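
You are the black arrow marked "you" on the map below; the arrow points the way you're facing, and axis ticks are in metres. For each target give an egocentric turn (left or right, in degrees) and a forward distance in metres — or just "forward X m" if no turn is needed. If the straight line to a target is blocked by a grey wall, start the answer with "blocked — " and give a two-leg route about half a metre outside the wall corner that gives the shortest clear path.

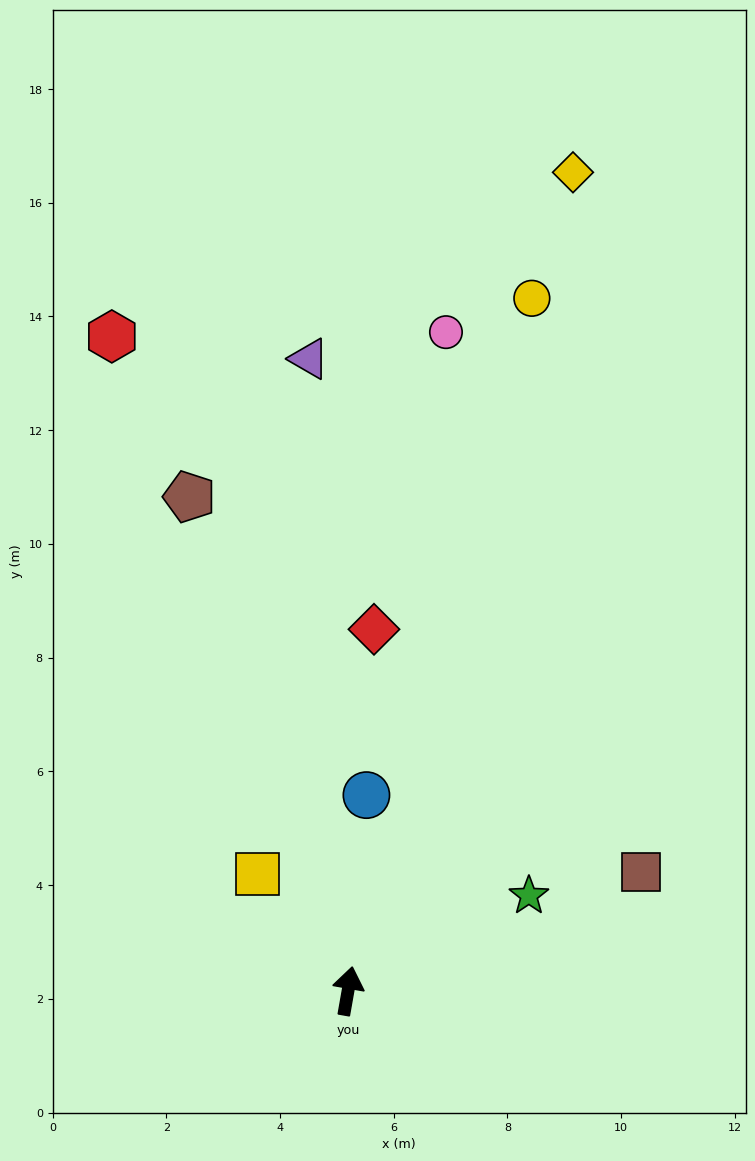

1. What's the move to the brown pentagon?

turn left 28°, forward 9.1 m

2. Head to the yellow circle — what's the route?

turn right 5°, forward 12.6 m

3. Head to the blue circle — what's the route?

turn left 5°, forward 3.5 m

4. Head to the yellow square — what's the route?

turn left 48°, forward 2.6 m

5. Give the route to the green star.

turn right 52°, forward 3.6 m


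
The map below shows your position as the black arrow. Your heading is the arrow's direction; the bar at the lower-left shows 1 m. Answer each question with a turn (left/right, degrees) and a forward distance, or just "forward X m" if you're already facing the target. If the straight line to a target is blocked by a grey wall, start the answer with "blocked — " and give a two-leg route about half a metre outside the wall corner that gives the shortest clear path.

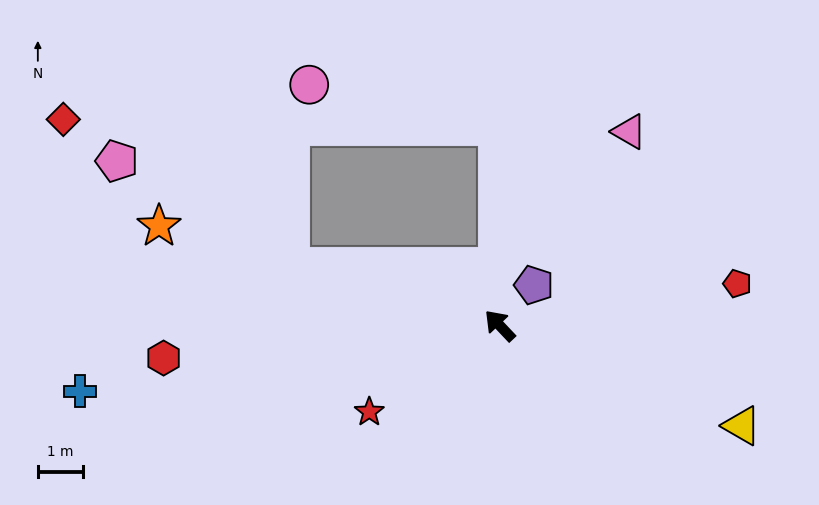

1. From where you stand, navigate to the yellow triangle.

turn right 156°, forward 5.8 m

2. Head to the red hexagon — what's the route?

turn left 52°, forward 7.5 m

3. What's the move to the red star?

turn left 80°, forward 3.5 m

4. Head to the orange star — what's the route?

turn left 30°, forward 7.9 m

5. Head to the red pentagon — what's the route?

turn right 123°, forward 5.4 m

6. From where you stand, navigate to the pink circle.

blocked — turn right 43°, forward 4.4 m, then turn left 77°, forward 4.3 m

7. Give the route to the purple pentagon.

turn right 84°, forward 1.2 m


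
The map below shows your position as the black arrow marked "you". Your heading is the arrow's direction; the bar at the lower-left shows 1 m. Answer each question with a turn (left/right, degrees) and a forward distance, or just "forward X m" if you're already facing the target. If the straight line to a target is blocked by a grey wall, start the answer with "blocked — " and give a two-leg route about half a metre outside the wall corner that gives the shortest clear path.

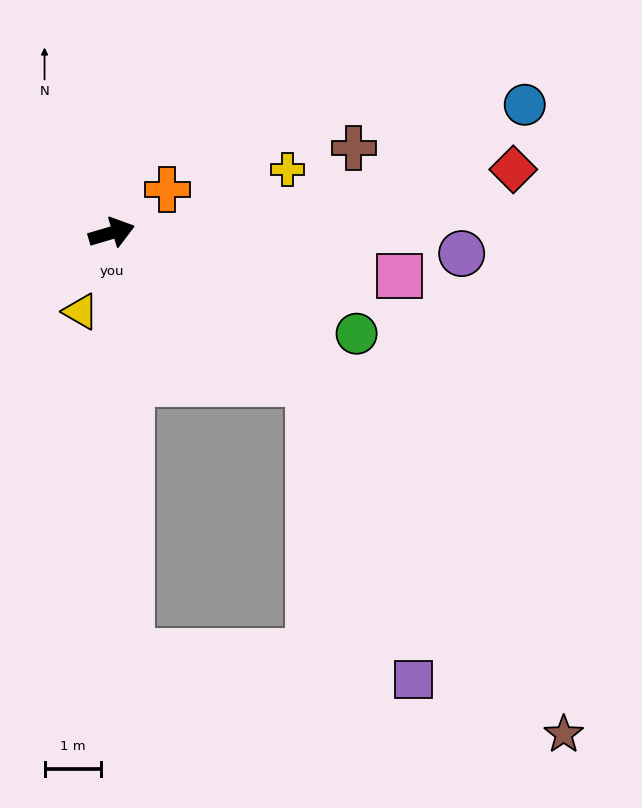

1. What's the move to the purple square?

blocked — turn right 54°, forward 4.4 m, then turn right 33°, forward 5.6 m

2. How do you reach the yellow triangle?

turn right 128°, forward 1.5 m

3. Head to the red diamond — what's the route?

turn right 7°, forward 7.2 m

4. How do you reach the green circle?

turn right 39°, forward 4.7 m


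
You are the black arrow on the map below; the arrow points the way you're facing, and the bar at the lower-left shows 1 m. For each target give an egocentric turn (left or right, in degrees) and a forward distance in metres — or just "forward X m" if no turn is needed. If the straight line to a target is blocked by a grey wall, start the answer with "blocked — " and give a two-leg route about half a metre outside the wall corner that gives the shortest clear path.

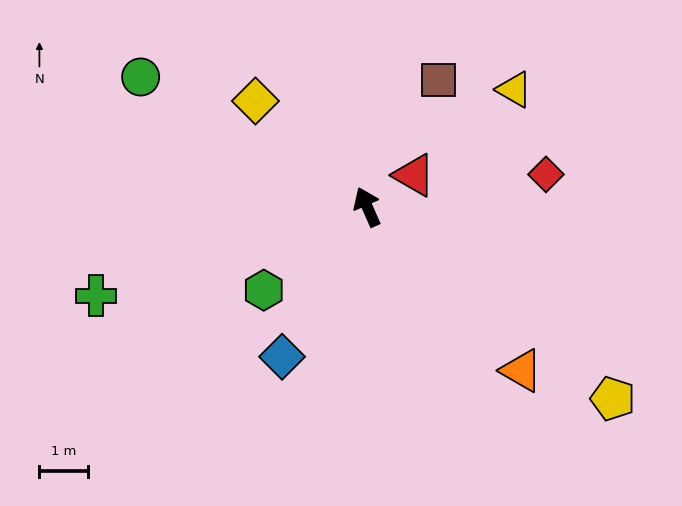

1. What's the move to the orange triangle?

turn right 160°, forward 4.7 m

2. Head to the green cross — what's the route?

turn left 84°, forward 5.9 m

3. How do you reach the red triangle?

turn right 80°, forward 1.2 m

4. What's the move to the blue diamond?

turn left 127°, forward 3.6 m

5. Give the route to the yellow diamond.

turn left 23°, forward 3.2 m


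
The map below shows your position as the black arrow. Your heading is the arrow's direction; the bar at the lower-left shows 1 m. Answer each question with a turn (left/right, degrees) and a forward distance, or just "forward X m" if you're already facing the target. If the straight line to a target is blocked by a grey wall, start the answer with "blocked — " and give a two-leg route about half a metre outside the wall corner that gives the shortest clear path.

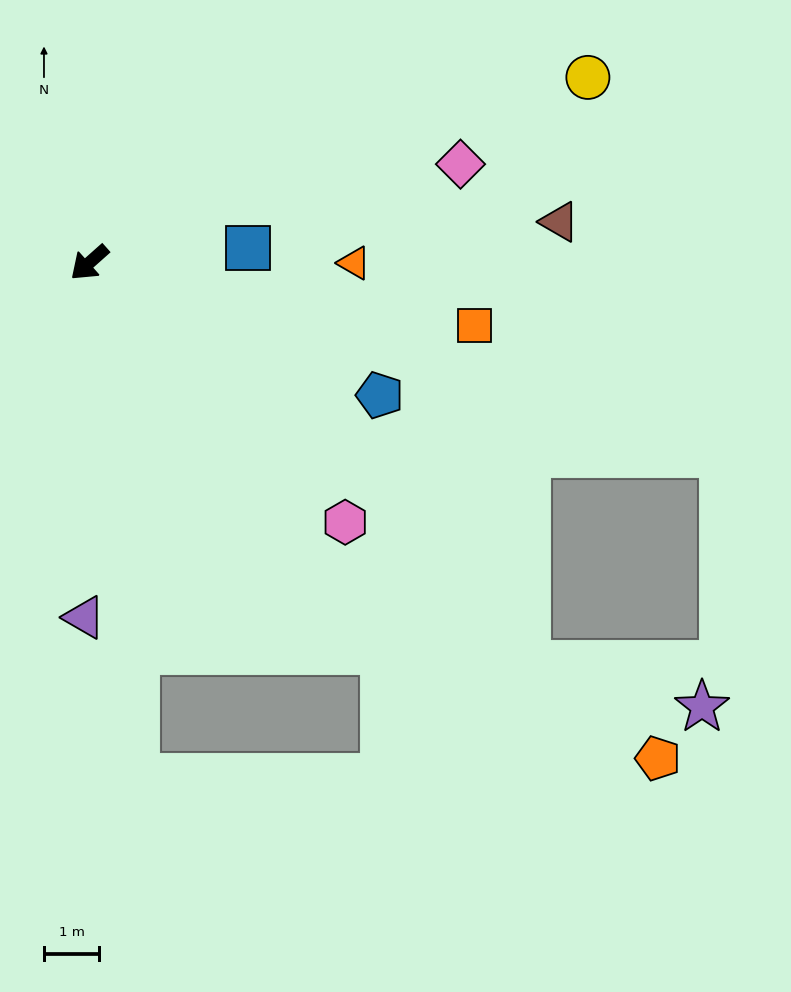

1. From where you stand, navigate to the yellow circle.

turn left 159°, forward 9.6 m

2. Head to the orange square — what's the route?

turn left 129°, forward 7.1 m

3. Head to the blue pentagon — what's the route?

turn left 114°, forward 5.8 m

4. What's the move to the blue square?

turn left 144°, forward 2.9 m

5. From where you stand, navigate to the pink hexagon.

turn left 93°, forward 6.6 m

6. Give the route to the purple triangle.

turn left 48°, forward 6.4 m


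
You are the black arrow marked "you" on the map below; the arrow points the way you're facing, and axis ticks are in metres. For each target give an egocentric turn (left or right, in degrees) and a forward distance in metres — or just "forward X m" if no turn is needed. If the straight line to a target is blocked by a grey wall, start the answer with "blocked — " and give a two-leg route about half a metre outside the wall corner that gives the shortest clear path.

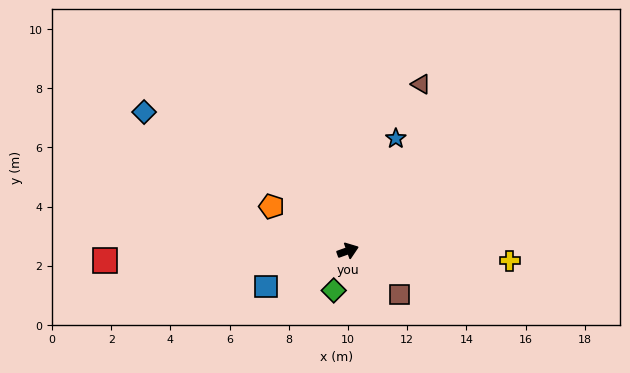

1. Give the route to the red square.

turn left 163°, forward 8.2 m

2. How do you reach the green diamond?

turn right 129°, forward 1.4 m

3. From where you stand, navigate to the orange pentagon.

turn left 130°, forward 3.0 m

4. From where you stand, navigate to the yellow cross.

turn right 23°, forward 5.5 m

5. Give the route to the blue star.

turn left 47°, forward 4.1 m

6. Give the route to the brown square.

turn right 60°, forward 2.3 m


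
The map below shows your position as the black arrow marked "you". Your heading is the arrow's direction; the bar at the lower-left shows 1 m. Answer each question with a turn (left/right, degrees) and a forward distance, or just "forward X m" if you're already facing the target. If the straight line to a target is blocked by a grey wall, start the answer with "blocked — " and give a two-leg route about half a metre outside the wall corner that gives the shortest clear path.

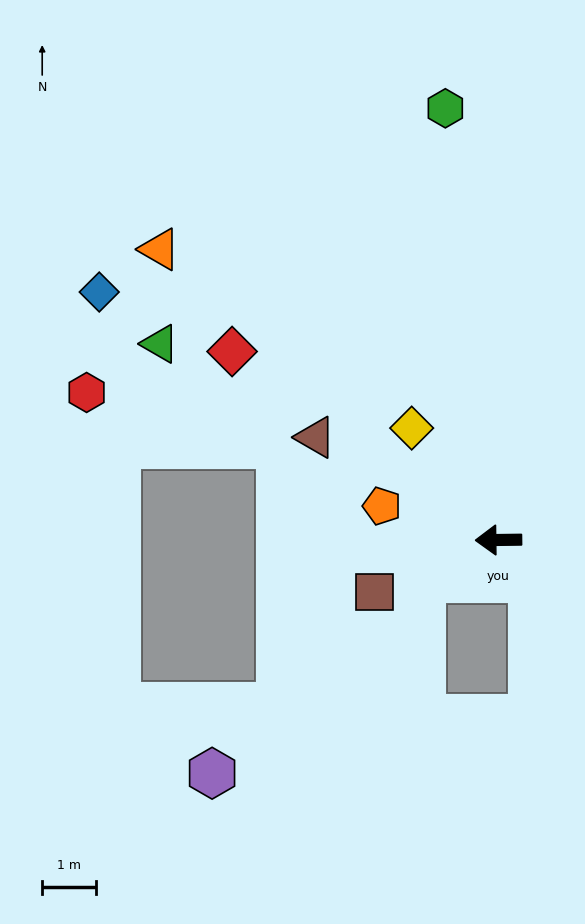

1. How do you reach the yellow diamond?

turn right 53°, forward 2.6 m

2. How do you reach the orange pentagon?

turn right 17°, forward 2.3 m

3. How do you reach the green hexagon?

turn right 84°, forward 8.1 m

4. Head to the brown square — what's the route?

turn left 22°, forward 2.5 m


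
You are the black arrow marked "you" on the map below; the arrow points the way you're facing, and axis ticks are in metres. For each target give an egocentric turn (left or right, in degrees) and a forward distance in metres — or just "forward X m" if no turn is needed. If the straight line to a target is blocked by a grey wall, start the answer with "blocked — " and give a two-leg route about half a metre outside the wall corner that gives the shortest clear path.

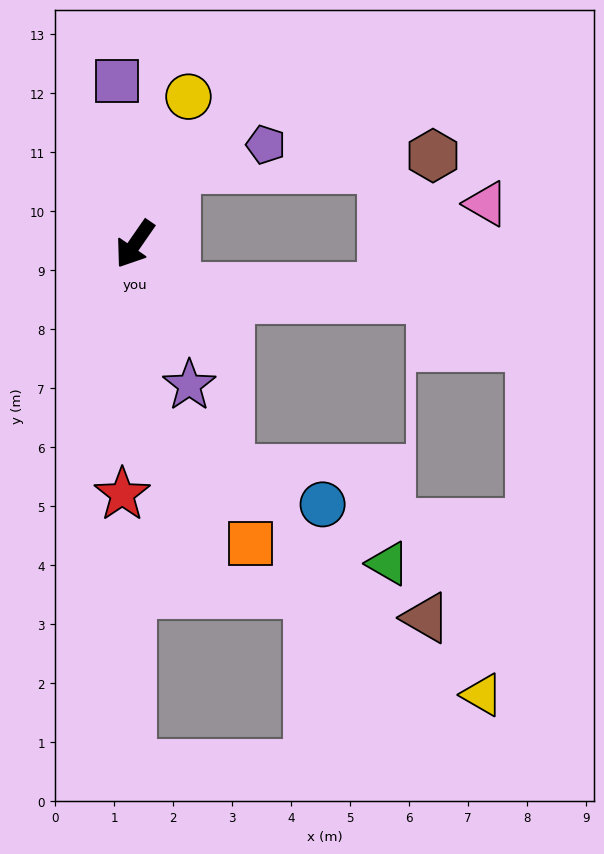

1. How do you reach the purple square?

turn right 139°, forward 2.8 m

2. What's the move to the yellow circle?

turn right 165°, forward 2.7 m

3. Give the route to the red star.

turn left 32°, forward 4.3 m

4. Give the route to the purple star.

turn left 56°, forward 2.6 m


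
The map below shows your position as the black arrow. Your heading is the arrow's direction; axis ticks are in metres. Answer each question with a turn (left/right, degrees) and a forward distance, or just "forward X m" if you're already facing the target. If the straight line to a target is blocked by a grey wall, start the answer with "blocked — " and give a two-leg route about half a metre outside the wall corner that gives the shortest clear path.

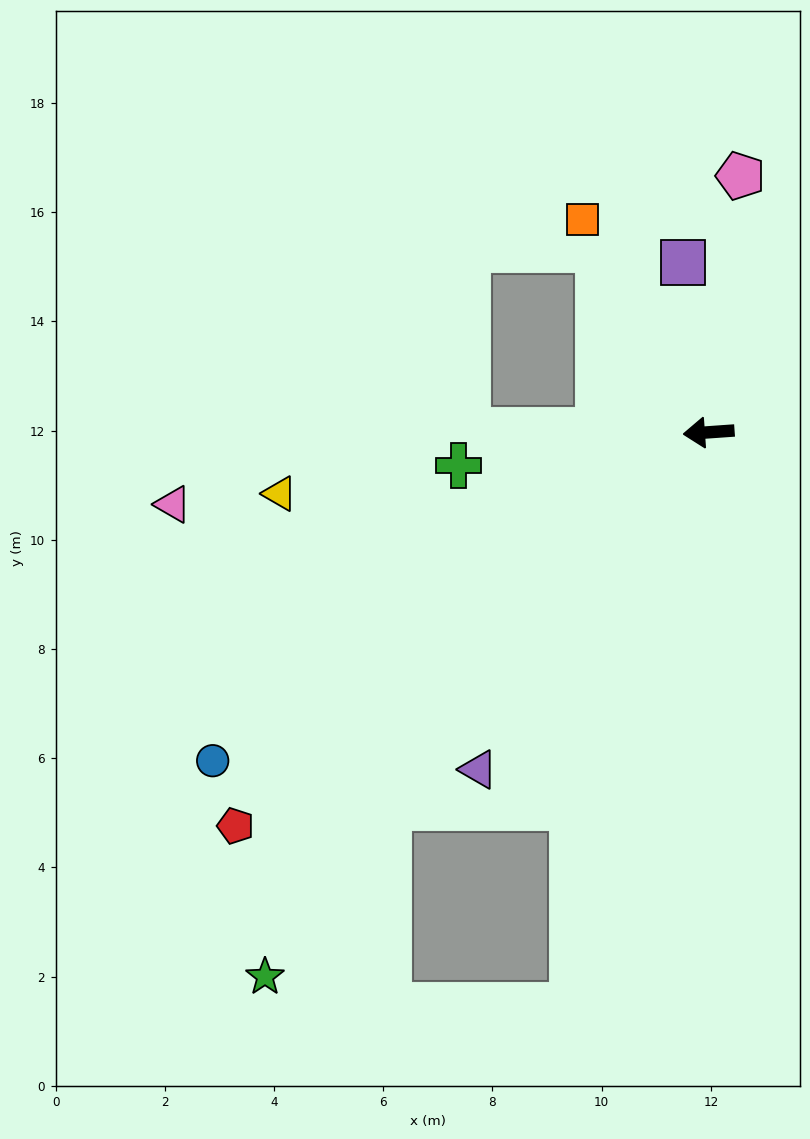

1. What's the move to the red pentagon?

turn left 36°, forward 11.3 m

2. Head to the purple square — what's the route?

turn right 85°, forward 3.2 m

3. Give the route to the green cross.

turn left 4°, forward 4.6 m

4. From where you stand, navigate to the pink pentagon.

turn right 101°, forward 4.7 m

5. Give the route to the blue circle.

turn left 29°, forward 10.9 m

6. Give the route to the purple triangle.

turn left 52°, forward 7.5 m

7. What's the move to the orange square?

turn right 63°, forward 4.5 m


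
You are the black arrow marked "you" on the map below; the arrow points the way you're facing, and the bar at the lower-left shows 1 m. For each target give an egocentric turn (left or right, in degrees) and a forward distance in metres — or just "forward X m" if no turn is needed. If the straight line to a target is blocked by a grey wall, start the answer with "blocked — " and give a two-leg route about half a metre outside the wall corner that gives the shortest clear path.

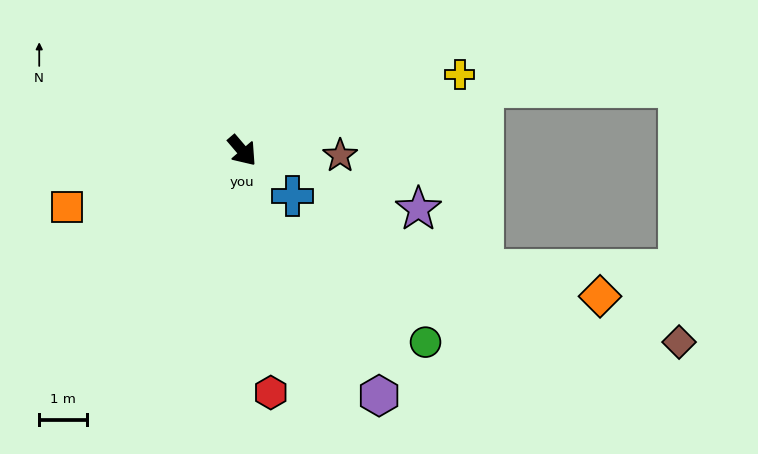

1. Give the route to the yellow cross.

turn left 69°, forward 4.9 m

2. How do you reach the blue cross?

turn left 8°, forward 1.4 m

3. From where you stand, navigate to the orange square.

turn right 113°, forward 3.9 m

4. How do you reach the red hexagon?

turn right 34°, forward 5.1 m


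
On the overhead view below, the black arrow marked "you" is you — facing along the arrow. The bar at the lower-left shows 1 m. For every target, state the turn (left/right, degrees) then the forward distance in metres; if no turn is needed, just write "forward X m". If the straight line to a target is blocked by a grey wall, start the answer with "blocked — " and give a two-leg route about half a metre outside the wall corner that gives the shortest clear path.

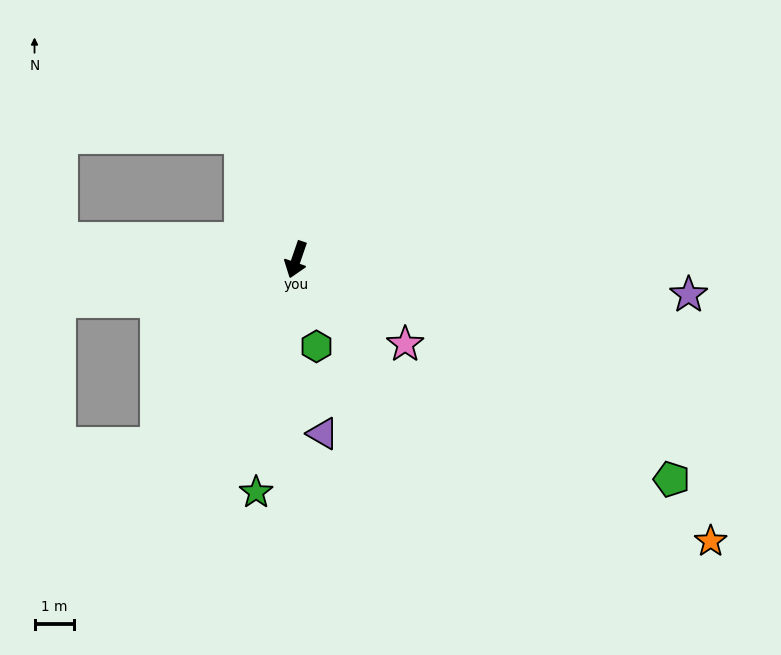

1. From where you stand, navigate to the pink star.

turn left 71°, forward 3.5 m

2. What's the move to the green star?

turn left 9°, forward 6.0 m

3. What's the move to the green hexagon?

turn left 32°, forward 2.3 m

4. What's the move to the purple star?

turn left 104°, forward 10.0 m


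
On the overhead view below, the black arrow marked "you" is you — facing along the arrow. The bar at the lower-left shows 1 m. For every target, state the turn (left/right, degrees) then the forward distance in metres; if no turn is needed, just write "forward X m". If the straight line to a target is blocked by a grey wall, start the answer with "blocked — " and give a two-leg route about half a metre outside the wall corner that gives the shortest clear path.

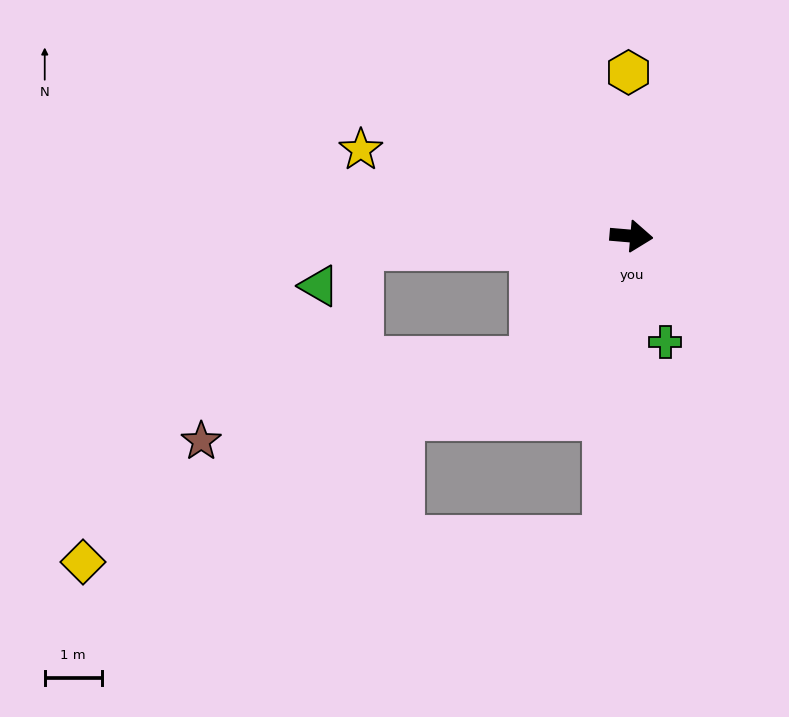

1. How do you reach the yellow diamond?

blocked — turn right 123°, forward 2.8 m, then turn right 28°, forward 8.7 m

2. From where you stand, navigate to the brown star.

blocked — turn right 123°, forward 2.8 m, then turn right 39°, forward 6.0 m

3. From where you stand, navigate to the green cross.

turn right 67°, forward 2.0 m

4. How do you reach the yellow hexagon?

turn left 96°, forward 2.9 m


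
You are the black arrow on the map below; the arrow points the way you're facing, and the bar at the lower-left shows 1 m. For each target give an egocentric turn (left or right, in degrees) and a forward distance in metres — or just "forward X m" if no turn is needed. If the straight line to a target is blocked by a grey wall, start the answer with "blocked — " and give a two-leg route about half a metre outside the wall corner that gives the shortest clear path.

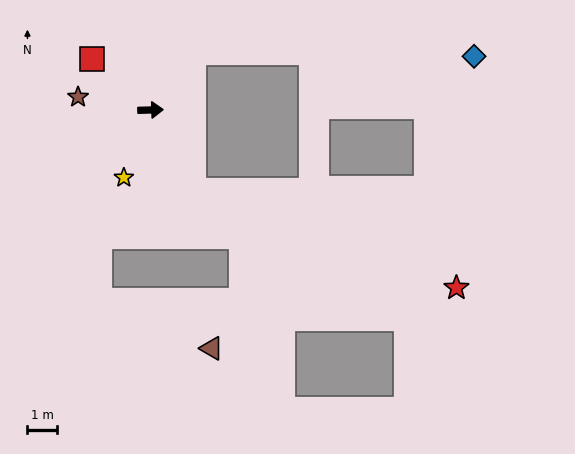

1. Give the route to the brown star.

turn left 168°, forward 2.5 m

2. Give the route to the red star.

blocked — turn right 64°, forward 3.0 m, then turn left 42°, forward 9.4 m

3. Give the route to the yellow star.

turn right 113°, forward 2.4 m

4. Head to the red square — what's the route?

turn left 138°, forward 2.6 m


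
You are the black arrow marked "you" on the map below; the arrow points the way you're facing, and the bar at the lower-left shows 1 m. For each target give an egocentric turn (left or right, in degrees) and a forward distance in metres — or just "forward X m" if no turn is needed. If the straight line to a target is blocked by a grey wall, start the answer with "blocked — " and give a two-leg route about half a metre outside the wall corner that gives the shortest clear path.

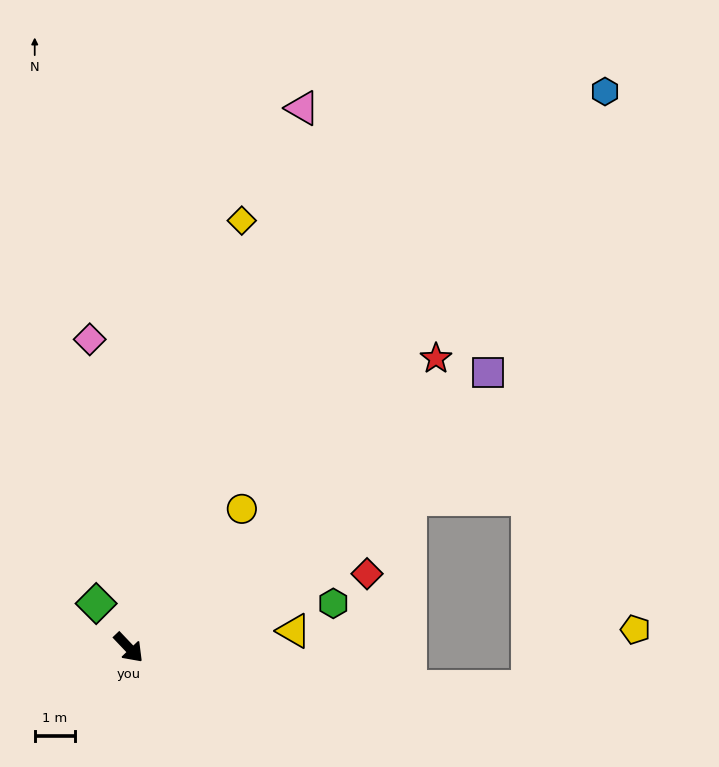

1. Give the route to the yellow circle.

turn left 97°, forward 4.4 m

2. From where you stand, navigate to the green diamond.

turn left 173°, forward 1.4 m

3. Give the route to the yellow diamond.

turn left 122°, forward 10.9 m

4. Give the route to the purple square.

turn left 84°, forward 11.2 m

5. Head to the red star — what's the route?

turn left 90°, forward 10.4 m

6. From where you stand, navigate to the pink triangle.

turn left 119°, forward 14.0 m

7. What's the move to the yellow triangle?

turn left 52°, forward 4.1 m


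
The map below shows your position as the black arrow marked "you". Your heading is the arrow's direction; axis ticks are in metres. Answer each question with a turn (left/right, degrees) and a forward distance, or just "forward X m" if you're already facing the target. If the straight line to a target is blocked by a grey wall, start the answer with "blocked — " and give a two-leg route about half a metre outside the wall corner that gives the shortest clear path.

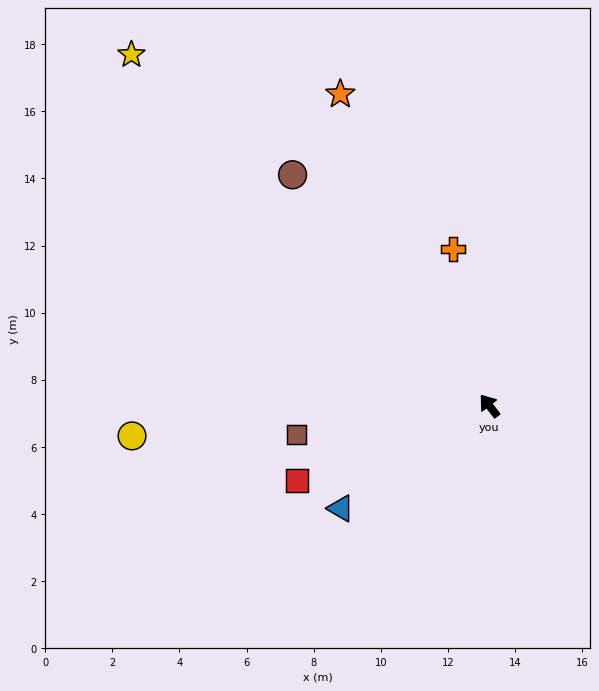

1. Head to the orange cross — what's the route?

turn right 25°, forward 4.8 m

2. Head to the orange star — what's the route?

turn right 12°, forward 10.3 m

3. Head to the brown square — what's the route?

turn left 61°, forward 5.8 m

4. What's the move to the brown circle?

turn left 3°, forward 9.0 m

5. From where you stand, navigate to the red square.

turn left 74°, forward 6.1 m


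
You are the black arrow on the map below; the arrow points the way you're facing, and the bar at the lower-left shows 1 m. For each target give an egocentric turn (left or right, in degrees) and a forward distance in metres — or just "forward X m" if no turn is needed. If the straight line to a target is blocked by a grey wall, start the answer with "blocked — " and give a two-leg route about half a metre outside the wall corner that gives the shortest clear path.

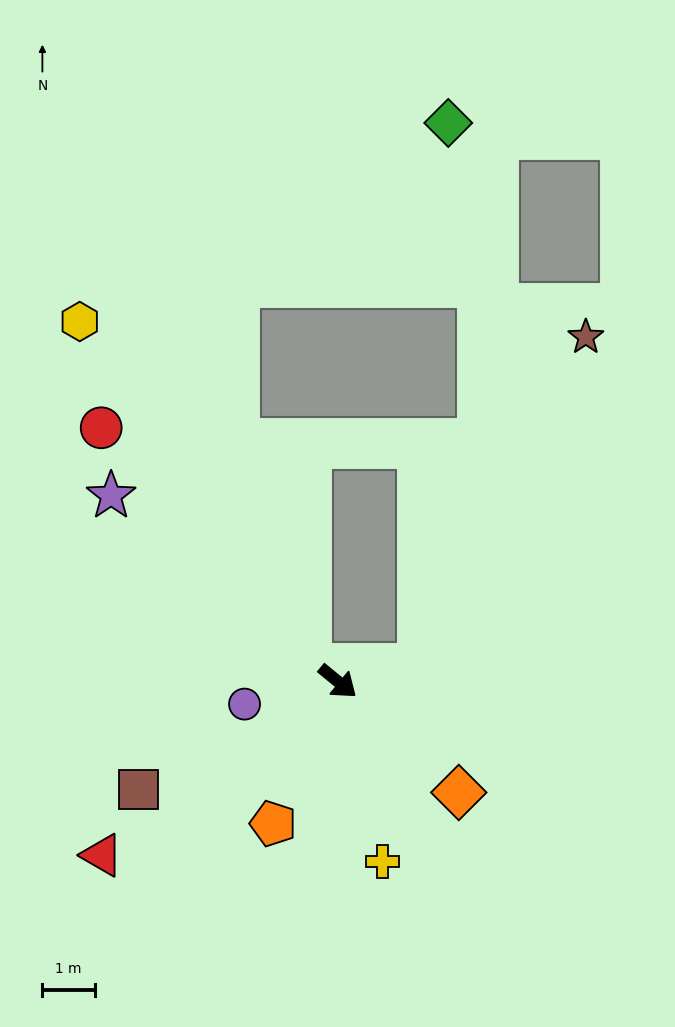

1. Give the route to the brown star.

blocked — turn left 51°, forward 1.6 m, then turn left 51°, forward 7.0 m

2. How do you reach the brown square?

turn right 112°, forward 4.3 m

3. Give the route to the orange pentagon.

turn right 75°, forward 3.0 m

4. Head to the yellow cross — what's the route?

turn right 37°, forward 3.5 m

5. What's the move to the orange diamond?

turn right 3°, forward 3.1 m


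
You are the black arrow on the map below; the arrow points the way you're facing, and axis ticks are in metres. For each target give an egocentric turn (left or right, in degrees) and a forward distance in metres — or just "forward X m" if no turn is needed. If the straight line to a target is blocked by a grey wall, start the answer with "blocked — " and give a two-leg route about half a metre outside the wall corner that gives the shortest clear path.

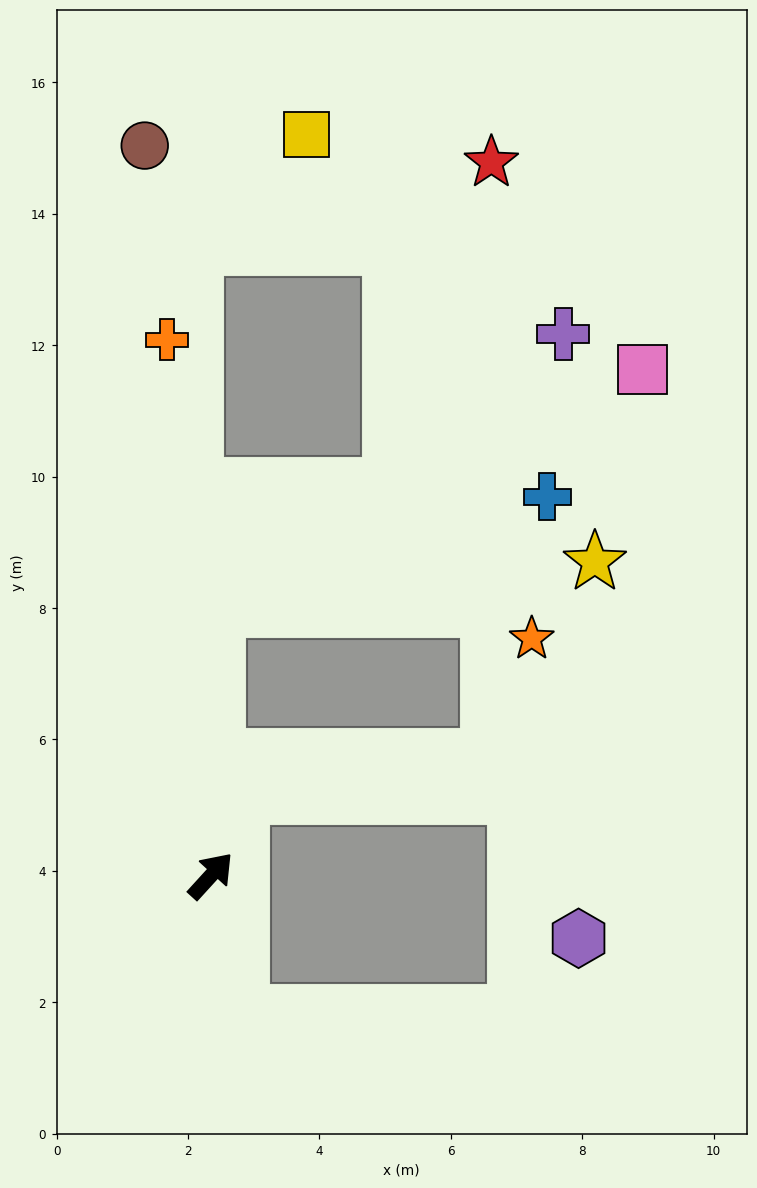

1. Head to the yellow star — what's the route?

blocked — turn left 41°, forward 4.0 m, then turn right 81°, forward 5.8 m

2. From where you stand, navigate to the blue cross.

blocked — turn left 41°, forward 4.0 m, then turn right 70°, forward 5.3 m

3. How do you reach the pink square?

blocked — turn left 41°, forward 4.0 m, then turn right 59°, forward 7.4 m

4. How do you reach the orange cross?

turn left 47°, forward 8.2 m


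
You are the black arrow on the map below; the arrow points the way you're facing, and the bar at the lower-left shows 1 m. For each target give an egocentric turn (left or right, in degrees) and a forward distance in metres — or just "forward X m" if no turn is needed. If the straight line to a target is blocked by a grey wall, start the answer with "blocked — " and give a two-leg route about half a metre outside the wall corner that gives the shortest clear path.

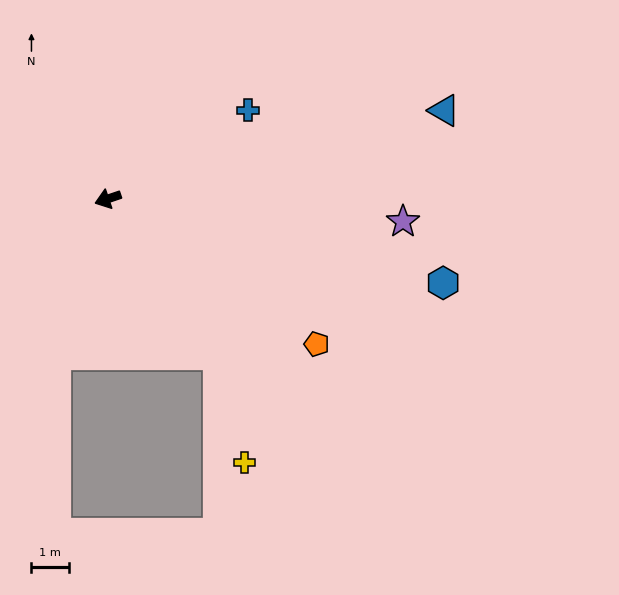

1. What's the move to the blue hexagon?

turn left 147°, forward 9.3 m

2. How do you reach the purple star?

turn left 157°, forward 7.9 m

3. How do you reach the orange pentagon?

turn left 126°, forward 6.8 m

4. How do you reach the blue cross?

turn right 166°, forward 4.5 m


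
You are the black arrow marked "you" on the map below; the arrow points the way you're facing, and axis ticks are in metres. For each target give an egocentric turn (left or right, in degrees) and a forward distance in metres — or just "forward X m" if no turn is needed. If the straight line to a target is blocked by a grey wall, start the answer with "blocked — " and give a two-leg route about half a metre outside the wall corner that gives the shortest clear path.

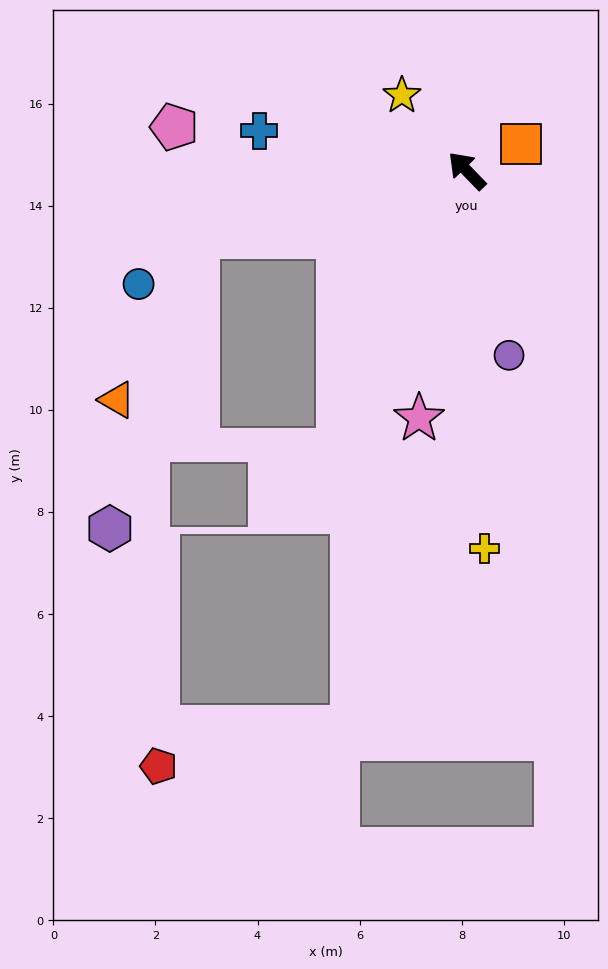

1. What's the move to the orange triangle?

blocked — turn left 60°, forward 5.4 m, then turn left 49°, forward 3.6 m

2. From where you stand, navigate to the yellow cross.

turn left 139°, forward 7.4 m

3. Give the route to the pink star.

turn left 125°, forward 4.9 m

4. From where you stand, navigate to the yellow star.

turn right 3°, forward 1.9 m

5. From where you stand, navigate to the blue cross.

turn left 35°, forward 4.1 m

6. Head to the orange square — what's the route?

turn right 108°, forward 1.2 m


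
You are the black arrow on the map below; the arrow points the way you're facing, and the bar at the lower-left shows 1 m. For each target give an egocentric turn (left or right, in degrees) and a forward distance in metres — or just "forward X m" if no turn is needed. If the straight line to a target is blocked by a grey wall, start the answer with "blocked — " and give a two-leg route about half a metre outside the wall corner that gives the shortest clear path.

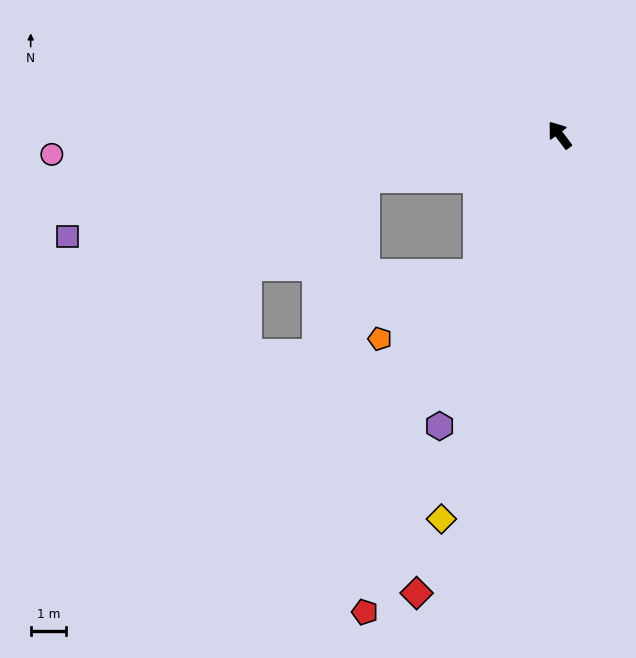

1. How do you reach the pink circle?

turn left 55°, forward 14.5 m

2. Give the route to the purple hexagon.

turn left 121°, forward 9.0 m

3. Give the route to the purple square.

turn left 65°, forward 14.3 m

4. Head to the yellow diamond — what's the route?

turn left 126°, forward 11.5 m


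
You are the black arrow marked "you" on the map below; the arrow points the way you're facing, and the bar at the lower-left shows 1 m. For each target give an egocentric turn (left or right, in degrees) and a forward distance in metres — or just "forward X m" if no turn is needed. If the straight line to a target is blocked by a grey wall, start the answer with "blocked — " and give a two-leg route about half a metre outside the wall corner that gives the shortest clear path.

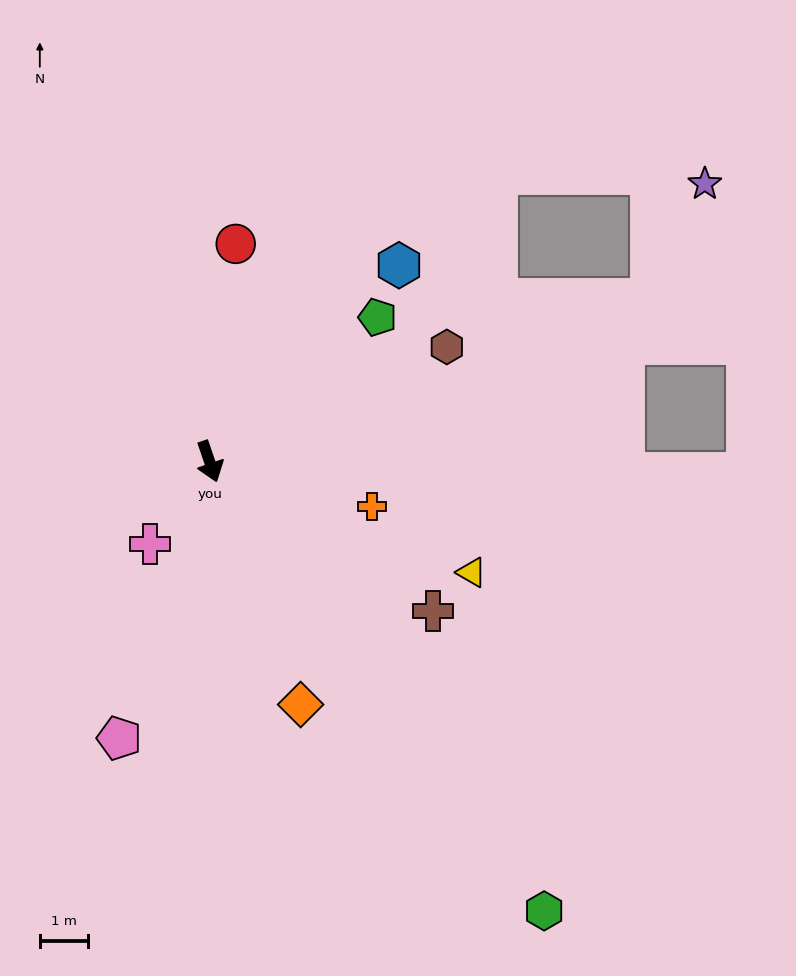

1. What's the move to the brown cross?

turn left 37°, forward 5.5 m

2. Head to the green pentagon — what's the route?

turn left 112°, forward 4.6 m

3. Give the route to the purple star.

blocked — turn left 91°, forward 9.7 m, then turn left 45°, forward 2.6 m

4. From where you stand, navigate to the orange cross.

turn left 56°, forward 3.5 m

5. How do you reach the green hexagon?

turn left 18°, forward 11.6 m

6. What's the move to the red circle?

turn left 154°, forward 4.5 m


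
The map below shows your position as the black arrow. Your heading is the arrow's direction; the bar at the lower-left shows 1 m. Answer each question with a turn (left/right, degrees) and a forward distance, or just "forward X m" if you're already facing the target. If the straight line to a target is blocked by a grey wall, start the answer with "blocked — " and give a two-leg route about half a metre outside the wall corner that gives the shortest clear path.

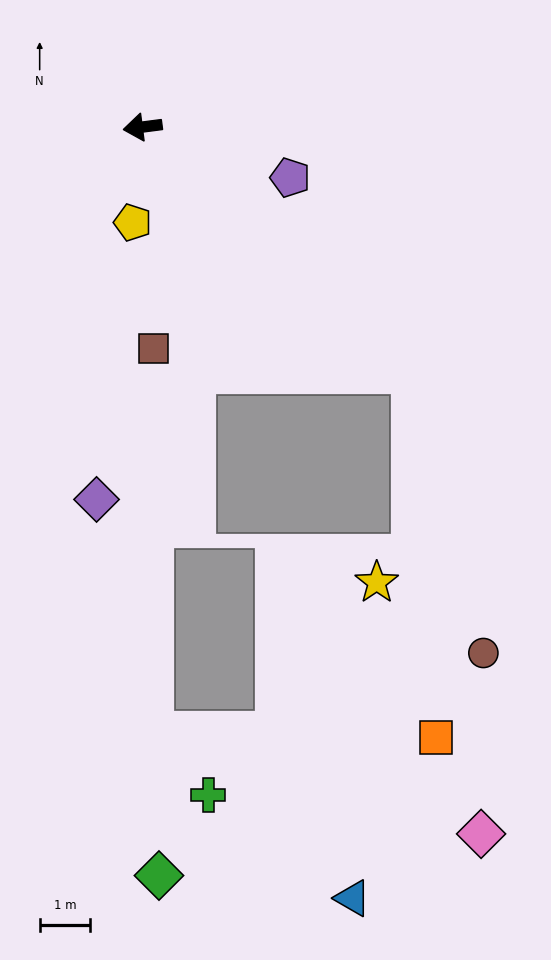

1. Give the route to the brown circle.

blocked — turn left 130°, forward 7.2 m, then turn right 33°, forward 5.7 m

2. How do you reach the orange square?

blocked — turn left 130°, forward 7.2 m, then turn right 44°, forward 7.2 m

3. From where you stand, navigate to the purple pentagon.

turn left 154°, forward 3.1 m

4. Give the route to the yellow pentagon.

turn left 77°, forward 1.9 m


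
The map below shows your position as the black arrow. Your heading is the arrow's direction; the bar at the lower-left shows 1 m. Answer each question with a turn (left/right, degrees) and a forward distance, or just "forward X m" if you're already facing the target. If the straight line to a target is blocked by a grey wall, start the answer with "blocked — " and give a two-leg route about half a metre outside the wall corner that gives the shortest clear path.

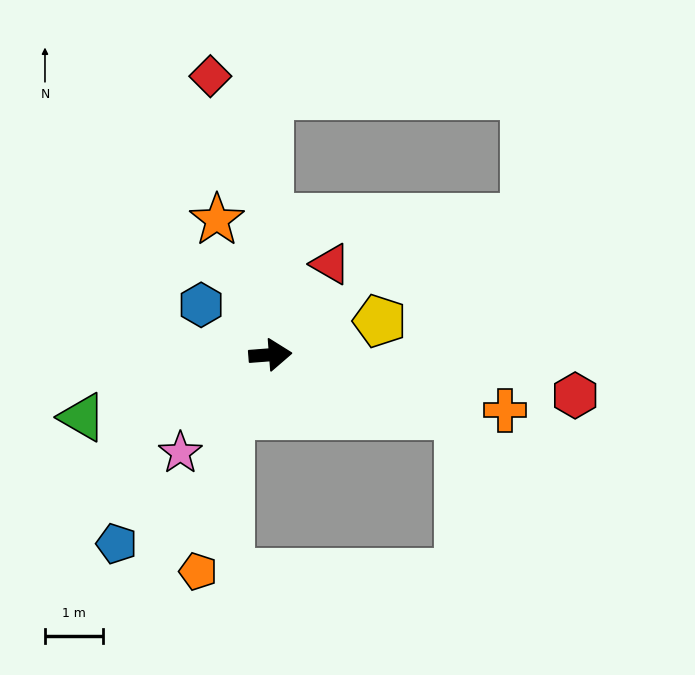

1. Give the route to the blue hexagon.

turn left 140°, forward 1.5 m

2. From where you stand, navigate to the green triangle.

turn right 166°, forward 3.4 m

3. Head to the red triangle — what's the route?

turn left 52°, forward 1.9 m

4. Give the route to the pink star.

turn right 137°, forward 2.3 m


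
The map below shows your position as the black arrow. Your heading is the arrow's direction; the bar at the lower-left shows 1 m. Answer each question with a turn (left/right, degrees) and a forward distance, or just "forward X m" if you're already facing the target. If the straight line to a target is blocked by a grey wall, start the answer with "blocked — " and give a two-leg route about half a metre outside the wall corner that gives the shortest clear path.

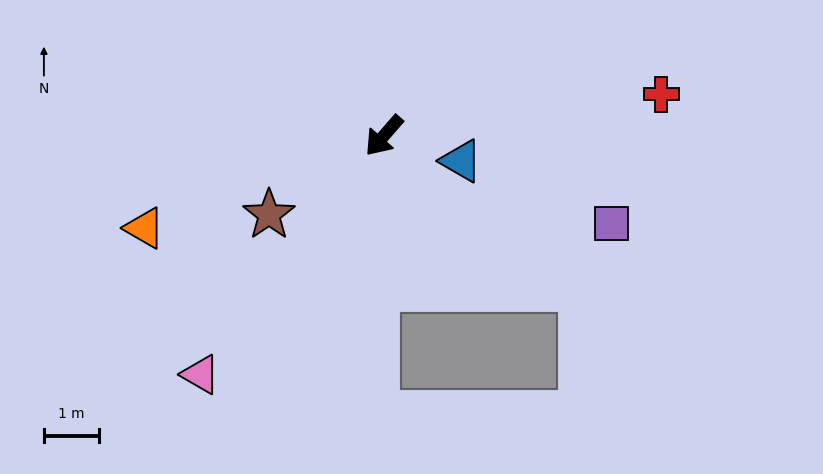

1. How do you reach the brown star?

turn right 14°, forward 2.5 m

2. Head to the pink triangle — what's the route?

turn left 4°, forward 5.5 m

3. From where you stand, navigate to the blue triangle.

turn left 113°, forward 1.5 m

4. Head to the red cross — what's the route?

turn left 140°, forward 5.1 m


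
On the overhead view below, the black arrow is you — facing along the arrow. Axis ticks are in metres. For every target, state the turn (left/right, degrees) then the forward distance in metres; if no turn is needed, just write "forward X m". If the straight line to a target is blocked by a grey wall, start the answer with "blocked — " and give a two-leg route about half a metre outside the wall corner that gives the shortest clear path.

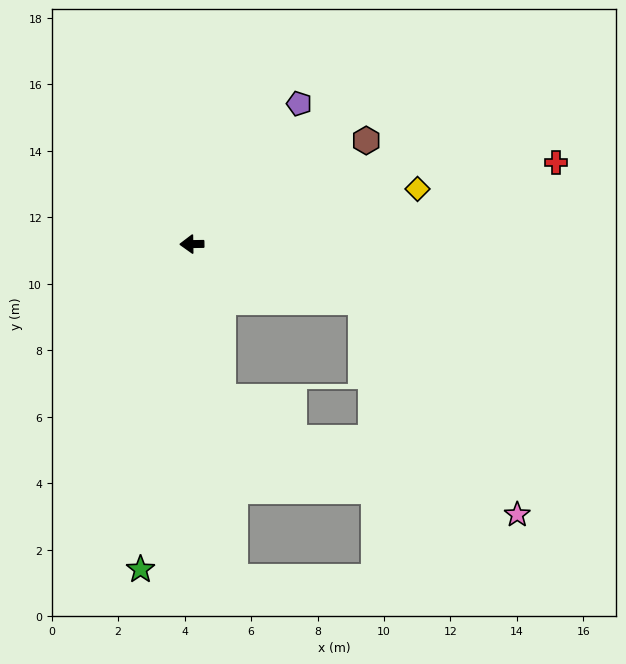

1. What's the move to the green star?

turn left 80°, forward 9.9 m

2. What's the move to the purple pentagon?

turn right 128°, forward 5.3 m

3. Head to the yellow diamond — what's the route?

turn right 167°, forward 7.0 m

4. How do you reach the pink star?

blocked — turn left 161°, forward 5.4 m, then turn right 36°, forward 7.9 m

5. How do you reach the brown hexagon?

turn right 150°, forward 6.1 m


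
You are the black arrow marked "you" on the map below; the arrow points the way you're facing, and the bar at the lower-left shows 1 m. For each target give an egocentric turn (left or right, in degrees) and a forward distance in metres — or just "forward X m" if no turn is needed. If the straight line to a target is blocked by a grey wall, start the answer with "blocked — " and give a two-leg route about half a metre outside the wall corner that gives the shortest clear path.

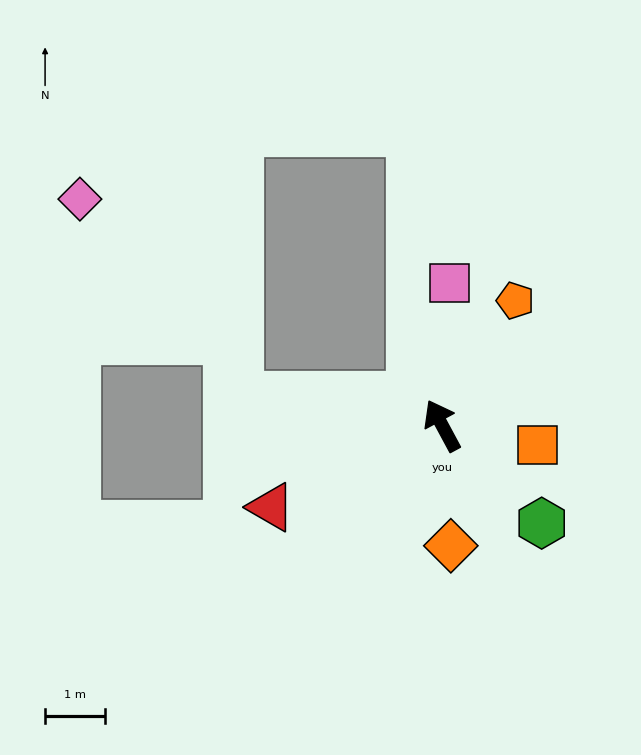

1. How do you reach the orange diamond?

turn left 156°, forward 2.0 m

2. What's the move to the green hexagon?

turn right 163°, forward 2.3 m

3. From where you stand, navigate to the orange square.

turn right 130°, forward 1.6 m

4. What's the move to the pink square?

turn right 31°, forward 2.4 m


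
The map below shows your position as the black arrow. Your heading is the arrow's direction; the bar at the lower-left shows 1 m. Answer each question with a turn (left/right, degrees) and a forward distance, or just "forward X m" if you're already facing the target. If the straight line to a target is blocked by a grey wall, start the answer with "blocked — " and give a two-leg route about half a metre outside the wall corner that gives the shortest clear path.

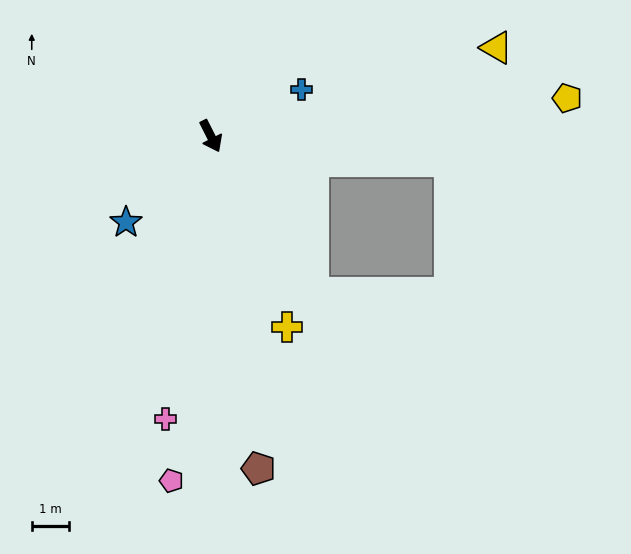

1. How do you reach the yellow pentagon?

turn left 69°, forward 9.6 m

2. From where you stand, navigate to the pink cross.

turn right 36°, forward 7.7 m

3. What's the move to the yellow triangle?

turn left 80°, forward 8.0 m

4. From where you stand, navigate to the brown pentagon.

turn right 19°, forward 9.0 m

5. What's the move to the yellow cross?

turn right 5°, forward 5.5 m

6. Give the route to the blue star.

turn right 71°, forward 3.2 m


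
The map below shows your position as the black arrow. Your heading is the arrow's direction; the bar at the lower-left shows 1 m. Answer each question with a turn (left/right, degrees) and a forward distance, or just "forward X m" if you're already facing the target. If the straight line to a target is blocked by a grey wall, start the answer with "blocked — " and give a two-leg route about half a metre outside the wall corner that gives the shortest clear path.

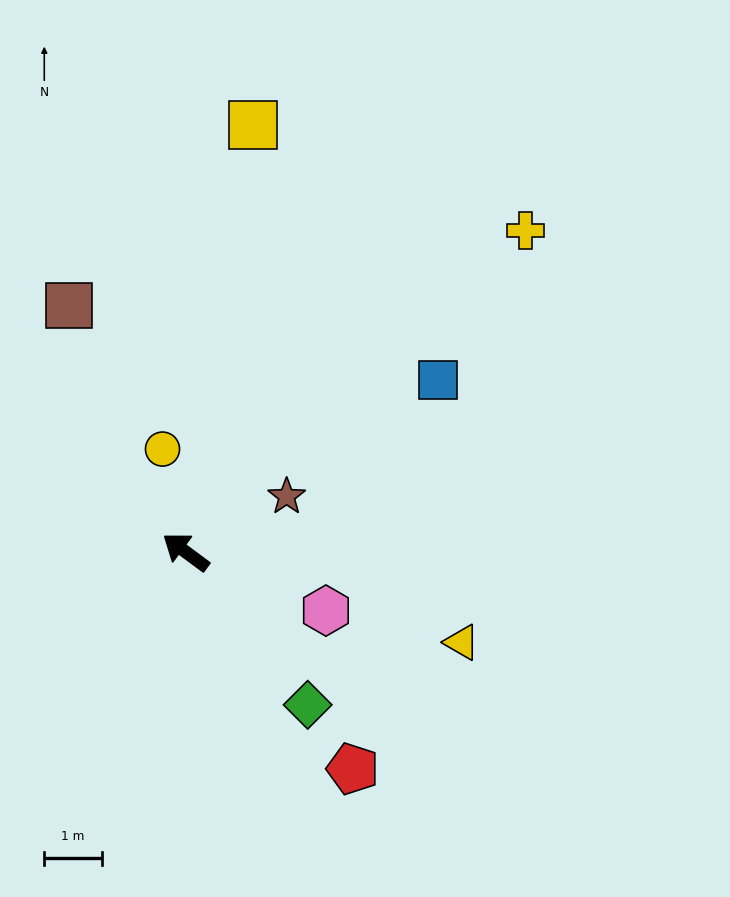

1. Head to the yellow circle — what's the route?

turn right 41°, forward 1.8 m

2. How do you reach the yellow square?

turn right 62°, forward 7.5 m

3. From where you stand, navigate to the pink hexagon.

turn right 166°, forward 2.6 m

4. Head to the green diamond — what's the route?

turn left 165°, forward 3.4 m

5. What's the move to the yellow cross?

turn right 100°, forward 8.1 m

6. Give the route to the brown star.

turn right 115°, forward 2.0 m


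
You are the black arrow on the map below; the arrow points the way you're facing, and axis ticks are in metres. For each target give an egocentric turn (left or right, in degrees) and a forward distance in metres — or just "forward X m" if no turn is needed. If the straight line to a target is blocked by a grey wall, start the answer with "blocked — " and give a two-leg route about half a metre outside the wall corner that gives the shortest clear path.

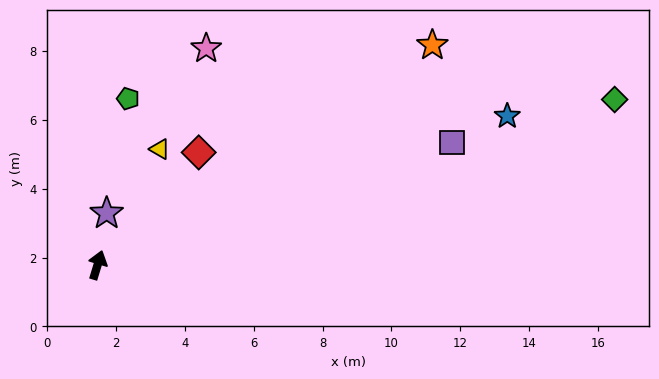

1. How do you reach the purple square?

turn right 54°, forward 10.9 m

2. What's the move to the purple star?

turn left 7°, forward 1.5 m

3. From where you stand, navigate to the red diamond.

turn right 25°, forward 4.4 m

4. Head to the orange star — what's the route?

turn right 40°, forward 11.6 m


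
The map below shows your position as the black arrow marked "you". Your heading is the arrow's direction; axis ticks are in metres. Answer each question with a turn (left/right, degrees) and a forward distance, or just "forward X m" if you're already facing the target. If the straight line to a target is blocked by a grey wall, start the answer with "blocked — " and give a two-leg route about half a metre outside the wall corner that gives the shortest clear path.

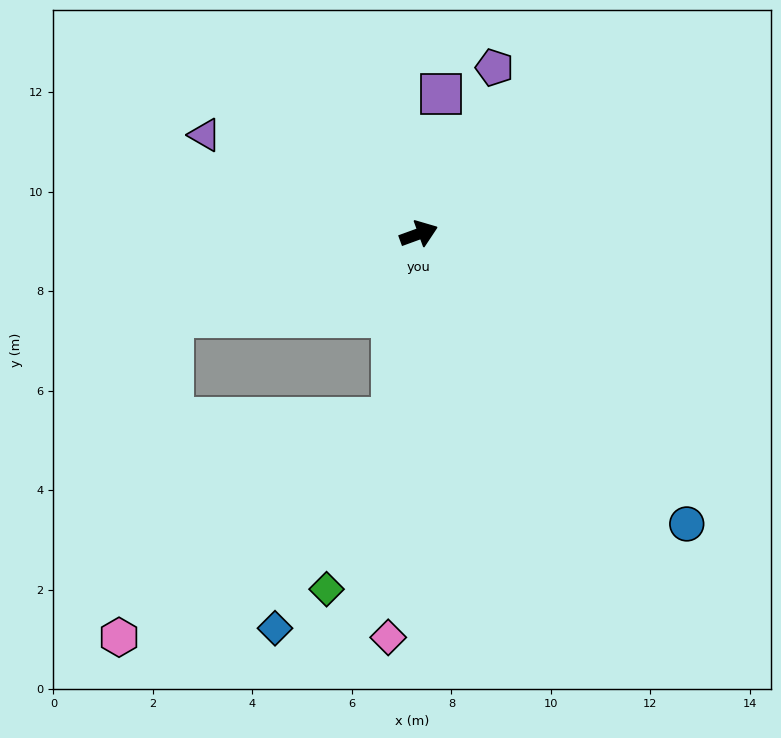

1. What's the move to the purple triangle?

turn left 135°, forward 4.7 m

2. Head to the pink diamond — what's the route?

turn right 114°, forward 8.1 m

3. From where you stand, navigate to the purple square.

turn left 61°, forward 2.9 m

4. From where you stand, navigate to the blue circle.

turn right 67°, forward 7.9 m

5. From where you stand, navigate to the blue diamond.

blocked — turn right 118°, forward 3.7 m, then turn right 21°, forward 4.8 m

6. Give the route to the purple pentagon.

turn left 45°, forward 3.7 m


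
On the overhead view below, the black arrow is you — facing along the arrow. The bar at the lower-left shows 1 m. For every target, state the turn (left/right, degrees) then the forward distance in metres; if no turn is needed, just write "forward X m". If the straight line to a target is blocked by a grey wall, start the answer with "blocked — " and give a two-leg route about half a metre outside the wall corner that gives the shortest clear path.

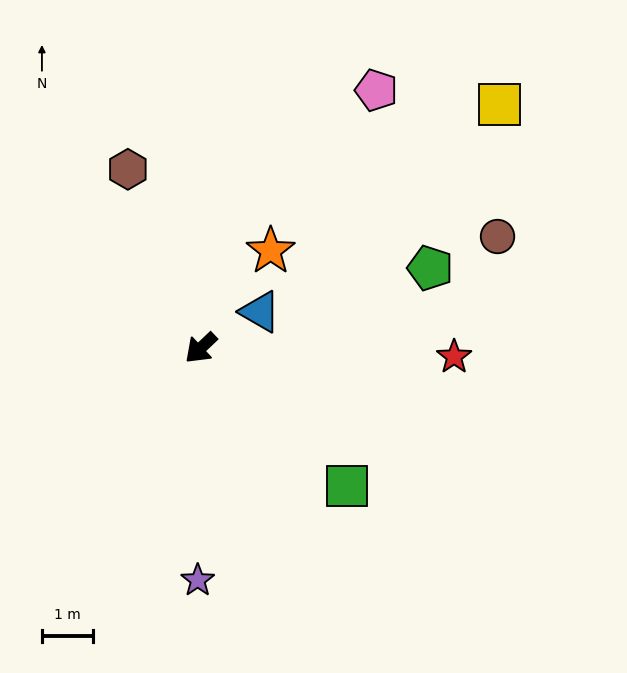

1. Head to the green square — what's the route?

turn left 93°, forward 3.9 m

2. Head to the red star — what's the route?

turn left 135°, forward 4.9 m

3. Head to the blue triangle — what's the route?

turn left 168°, forward 1.4 m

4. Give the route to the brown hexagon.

turn right 111°, forward 3.8 m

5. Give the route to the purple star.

turn left 46°, forward 4.5 m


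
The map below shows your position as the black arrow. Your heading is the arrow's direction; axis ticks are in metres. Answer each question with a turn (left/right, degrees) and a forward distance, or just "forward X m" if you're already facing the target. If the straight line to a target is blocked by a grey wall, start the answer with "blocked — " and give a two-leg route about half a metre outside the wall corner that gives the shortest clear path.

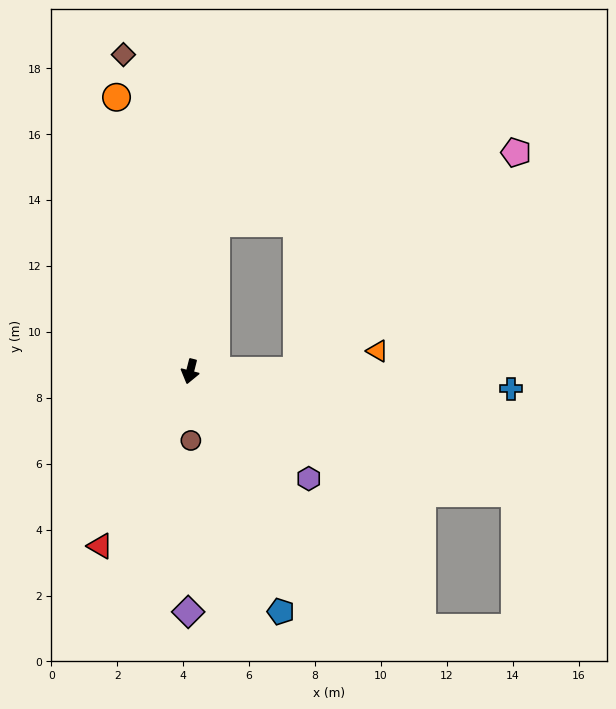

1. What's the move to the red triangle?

turn right 13°, forward 6.0 m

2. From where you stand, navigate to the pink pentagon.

blocked — turn left 105°, forward 3.2 m, then turn left 44°, forward 9.4 m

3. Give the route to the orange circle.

turn right 151°, forward 8.6 m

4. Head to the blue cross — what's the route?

turn left 101°, forward 9.8 m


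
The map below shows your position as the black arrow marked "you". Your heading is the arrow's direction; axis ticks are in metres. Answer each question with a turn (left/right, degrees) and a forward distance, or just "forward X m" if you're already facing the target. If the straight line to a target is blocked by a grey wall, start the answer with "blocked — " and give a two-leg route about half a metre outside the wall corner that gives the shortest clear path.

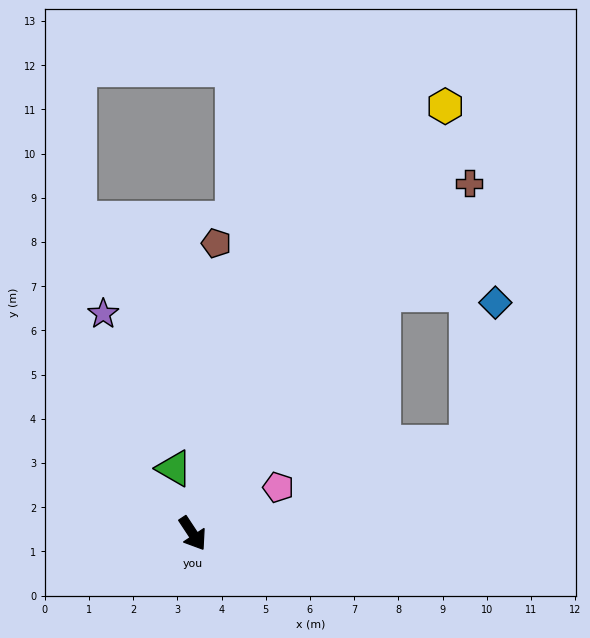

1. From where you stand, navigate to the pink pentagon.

turn left 85°, forward 2.2 m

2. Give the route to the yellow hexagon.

turn left 116°, forward 11.2 m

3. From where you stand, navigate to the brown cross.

turn left 108°, forward 10.1 m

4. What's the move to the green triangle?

turn left 163°, forward 1.5 m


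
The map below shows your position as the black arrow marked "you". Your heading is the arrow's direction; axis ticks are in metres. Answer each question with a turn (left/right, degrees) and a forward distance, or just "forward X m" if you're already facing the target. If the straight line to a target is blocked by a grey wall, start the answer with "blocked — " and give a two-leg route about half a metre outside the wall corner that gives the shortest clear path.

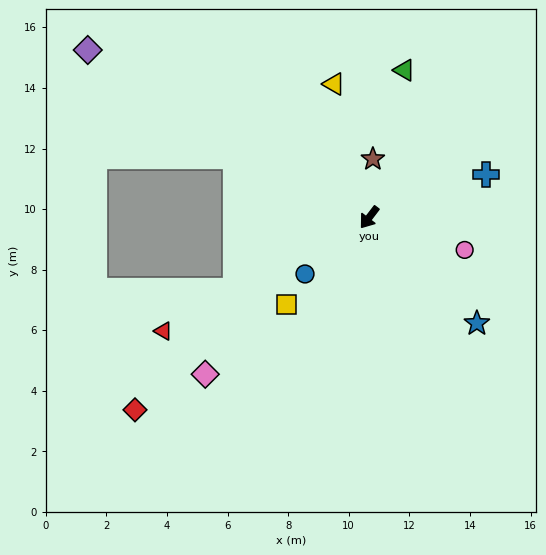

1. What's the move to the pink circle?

turn left 109°, forward 3.3 m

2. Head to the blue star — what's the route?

turn left 83°, forward 5.0 m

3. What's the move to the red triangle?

turn right 24°, forward 7.8 m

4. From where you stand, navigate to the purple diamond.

turn right 83°, forward 10.8 m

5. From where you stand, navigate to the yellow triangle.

turn right 128°, forward 4.6 m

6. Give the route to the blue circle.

turn right 11°, forward 2.8 m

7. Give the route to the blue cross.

turn left 148°, forward 4.1 m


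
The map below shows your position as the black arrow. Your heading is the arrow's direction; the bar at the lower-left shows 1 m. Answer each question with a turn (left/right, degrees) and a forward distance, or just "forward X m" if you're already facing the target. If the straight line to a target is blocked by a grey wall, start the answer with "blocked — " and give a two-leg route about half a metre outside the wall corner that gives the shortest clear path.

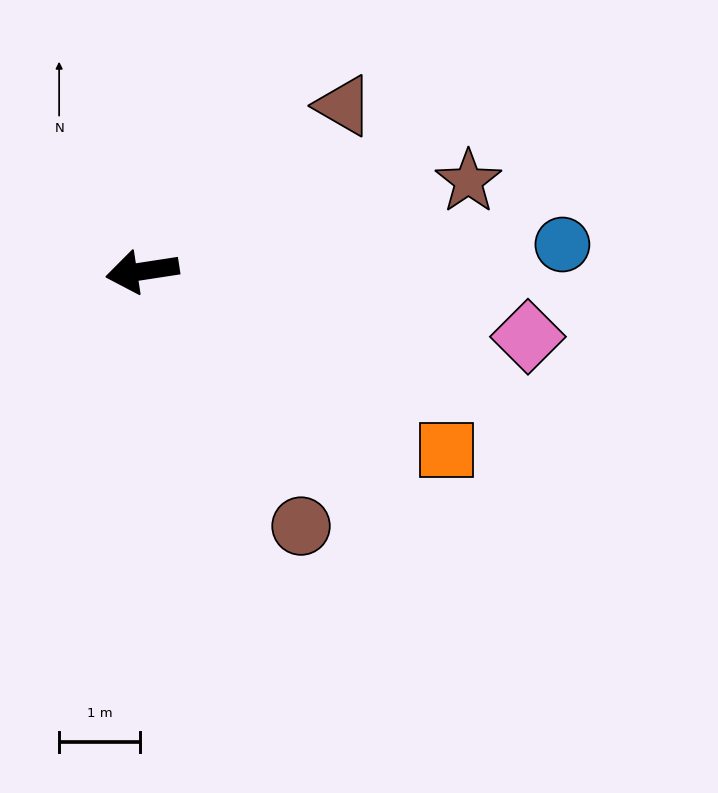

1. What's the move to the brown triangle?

turn right 149°, forward 3.2 m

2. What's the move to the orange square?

turn left 141°, forward 4.4 m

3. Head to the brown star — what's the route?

turn right 173°, forward 4.2 m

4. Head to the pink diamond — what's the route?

turn left 162°, forward 4.8 m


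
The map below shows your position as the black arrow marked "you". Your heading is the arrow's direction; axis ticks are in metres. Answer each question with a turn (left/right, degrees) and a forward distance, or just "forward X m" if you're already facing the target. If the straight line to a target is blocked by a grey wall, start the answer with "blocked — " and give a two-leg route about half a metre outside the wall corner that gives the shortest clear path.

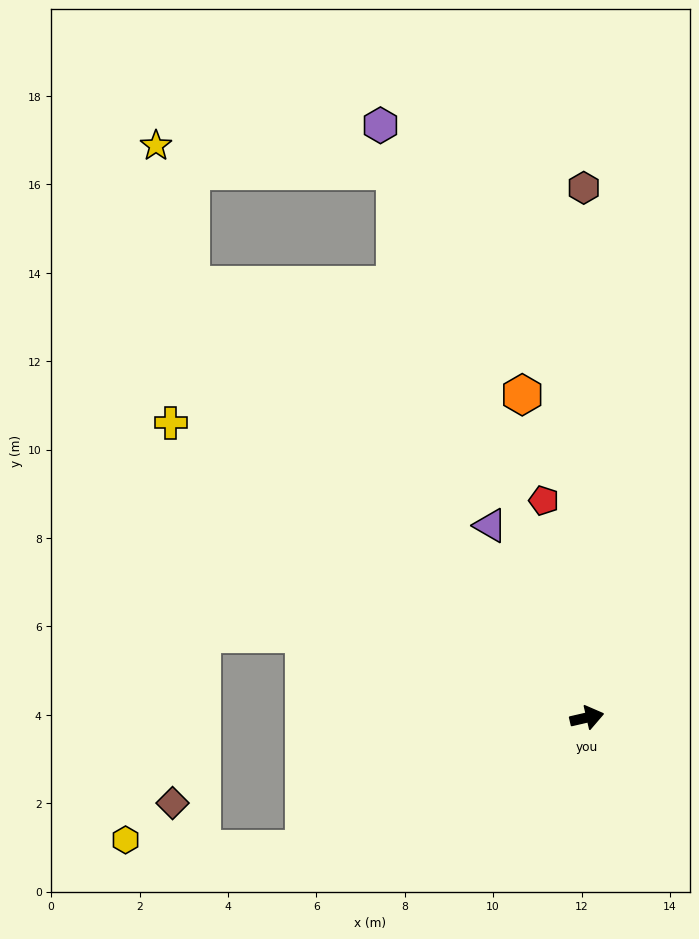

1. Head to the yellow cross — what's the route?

turn left 132°, forward 11.5 m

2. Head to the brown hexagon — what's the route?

turn left 77°, forward 12.0 m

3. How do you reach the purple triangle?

turn left 104°, forward 4.9 m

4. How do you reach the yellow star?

blocked — turn left 119°, forward 13.3 m, then turn right 28°, forward 3.2 m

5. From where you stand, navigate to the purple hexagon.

turn left 96°, forward 14.2 m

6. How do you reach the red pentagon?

turn left 88°, forward 5.0 m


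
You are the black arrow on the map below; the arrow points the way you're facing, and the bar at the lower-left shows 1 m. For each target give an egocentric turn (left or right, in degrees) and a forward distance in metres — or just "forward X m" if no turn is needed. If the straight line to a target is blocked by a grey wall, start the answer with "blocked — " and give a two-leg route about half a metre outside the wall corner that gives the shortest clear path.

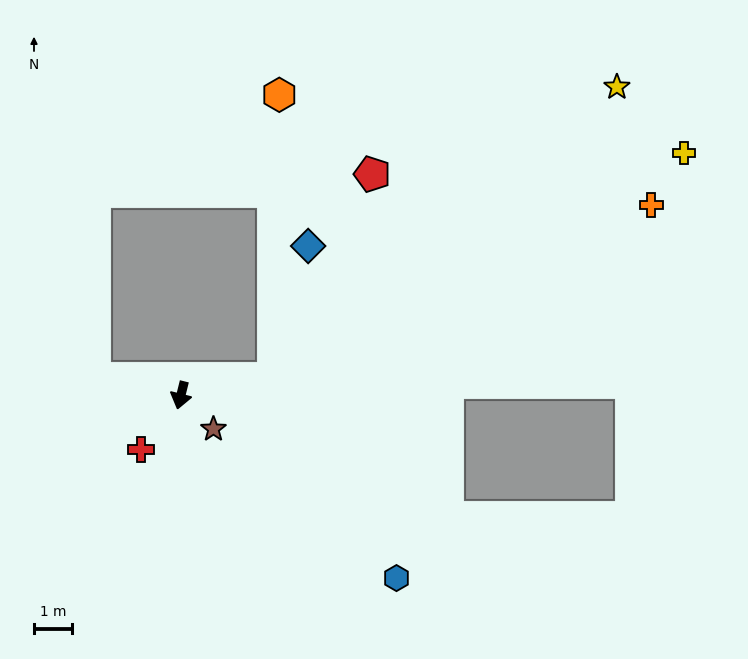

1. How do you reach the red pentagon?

blocked — turn left 114°, forward 2.5 m, then turn left 54°, forward 5.9 m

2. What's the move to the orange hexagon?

blocked — turn left 114°, forward 2.5 m, then turn left 79°, forward 7.4 m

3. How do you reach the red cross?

turn right 22°, forward 1.8 m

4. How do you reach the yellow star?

blocked — turn left 114°, forward 2.5 m, then turn left 30°, forward 11.7 m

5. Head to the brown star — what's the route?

turn left 58°, forward 1.2 m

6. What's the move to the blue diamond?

blocked — turn left 114°, forward 2.5 m, then turn left 65°, forward 3.6 m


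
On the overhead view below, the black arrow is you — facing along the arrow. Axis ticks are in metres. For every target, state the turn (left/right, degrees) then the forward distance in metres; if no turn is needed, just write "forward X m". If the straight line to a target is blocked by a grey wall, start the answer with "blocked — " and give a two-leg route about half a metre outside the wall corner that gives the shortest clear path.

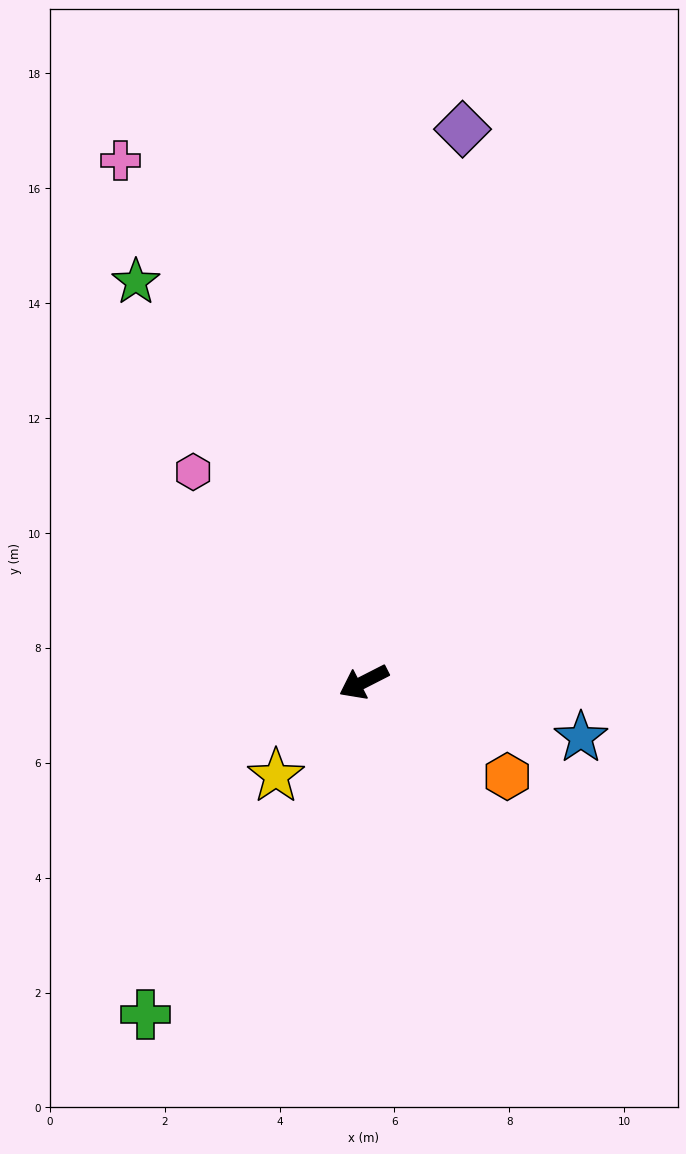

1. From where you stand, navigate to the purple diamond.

turn right 127°, forward 9.8 m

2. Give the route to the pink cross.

turn right 92°, forward 10.0 m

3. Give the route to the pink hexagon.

turn right 78°, forward 4.7 m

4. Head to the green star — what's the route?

turn right 87°, forward 8.0 m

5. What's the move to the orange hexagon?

turn left 120°, forward 3.0 m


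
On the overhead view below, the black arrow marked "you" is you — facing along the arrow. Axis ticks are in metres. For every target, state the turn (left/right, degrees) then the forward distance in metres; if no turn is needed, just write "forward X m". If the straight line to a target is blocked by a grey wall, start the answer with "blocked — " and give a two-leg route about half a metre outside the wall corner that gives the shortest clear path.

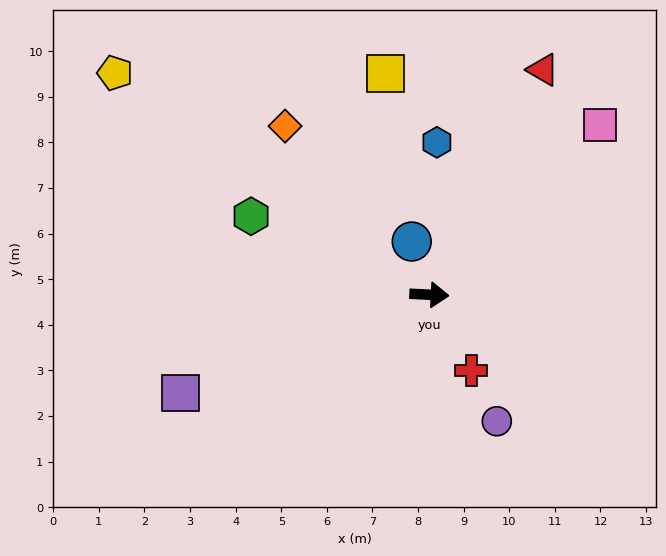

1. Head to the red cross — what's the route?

turn right 58°, forward 1.9 m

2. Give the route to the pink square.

turn left 48°, forward 5.3 m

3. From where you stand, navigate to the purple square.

turn right 155°, forward 5.9 m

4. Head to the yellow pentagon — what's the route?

turn left 148°, forward 8.4 m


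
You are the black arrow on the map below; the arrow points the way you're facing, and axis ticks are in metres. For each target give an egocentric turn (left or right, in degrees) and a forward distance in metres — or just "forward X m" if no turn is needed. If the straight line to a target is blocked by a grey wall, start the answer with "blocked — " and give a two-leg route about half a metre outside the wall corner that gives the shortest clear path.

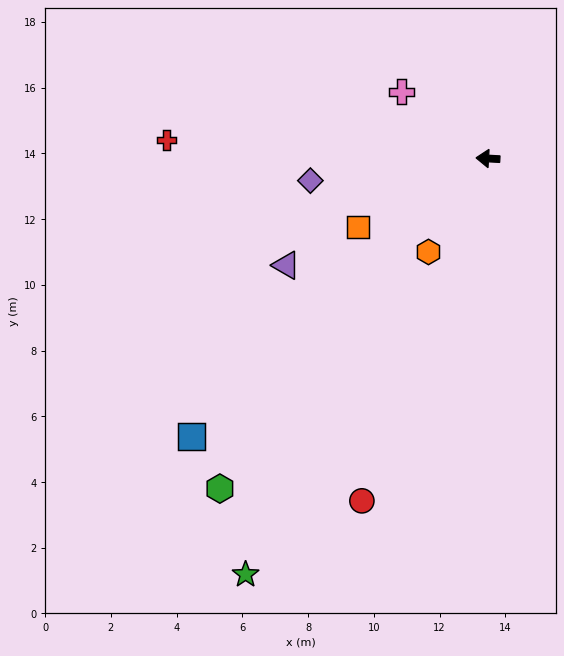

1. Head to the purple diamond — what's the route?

turn left 10°, forward 5.4 m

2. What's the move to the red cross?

forward 9.8 m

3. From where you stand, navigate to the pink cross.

turn right 35°, forward 3.3 m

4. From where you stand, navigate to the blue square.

turn left 46°, forward 12.4 m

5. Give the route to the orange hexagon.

turn left 61°, forward 3.4 m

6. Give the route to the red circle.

turn left 73°, forward 11.1 m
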